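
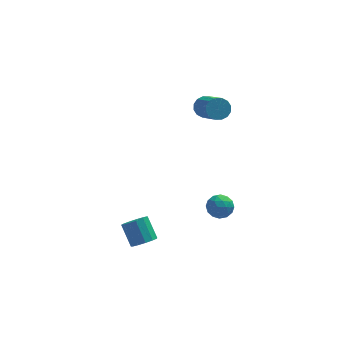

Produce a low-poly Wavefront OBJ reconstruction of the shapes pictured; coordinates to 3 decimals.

v 0.794 1.011 2.945
v 1.217 1.313 3.204
v 1.628 -0.109 4.193
v 1.206 -0.411 3.935
v 0.973 1.36 3.373
v 1.384 -0.062 4.362
v 0.681 1.313 3.427
v 1.093 -0.108 4.416
v 0.42 1.186 3.352
v 0.831 -0.236 4.342
v 0.259 1.011 3.169
v 0.67 -0.41 4.158
v 0.241 0.837 2.925
v 0.653 -0.585 3.914
v 0.372 0.709 2.687
v 0.783 -0.713 3.676
v 0.616 0.662 2.518
v 1.027 -0.76 3.507
v 0.907 0.708 2.464
v 1.319 -0.713 3.453
v 1.169 0.836 2.538
v 1.58 -0.586 3.528
v 1.33 1.01 2.722
v 1.741 -0.411 3.711
v 1.347 1.185 2.966
v 1.759 -0.237 3.955
v 1.161 -1.505 -1.405
v 1.71 -1.808 -1.225
v 0.63 -2.412 -1.315
v 1.179 -2.715 -1.135
v 0.902 -2.279 -0.737
v 1.23 -1.718 -0.793
v 1.11 -2.502 -1.747
v 1.438 -1.941 -1.803
v 1.678 -2.424 -1.436
v 1.549 -2.286 -0.812
v 0.791 -1.934 -1.728
v 0.662 -1.796 -1.104
v 1.482 -1.577 -1.323
v 0.858 -2.643 -1.217
v 0.695 -2.387 -0.983
v 1.017 -2.565 -0.877
v 1.2 -1.524 -1.069
v 1.522 -1.702 -0.963
v 1.047 -1.979 -0.677
v 0.818 -2.518 -1.577
v 1.14 -2.696 -1.471
v 1.323 -1.655 -1.663
v 1.645 -1.833 -1.557
v 1.293 -2.241 -1.863
v 1.786 -2.117 -1.341
v 1.474 -2.65 -1.288
v 1.434 -2.525 -1.648
v 1.626 -2.195 -1.681
v 1.71 -2.036 -0.974
v 1.398 -2.569 -0.922
v 1.235 -2.313 -0.688
v 1.428 -1.984 -0.721
v 1.691 -2.398 -1.099
v 0.942 -1.651 -1.618
v 0.63 -2.184 -1.566
v 0.912 -2.236 -1.819
v 1.105 -1.907 -1.852
v 0.866 -1.57 -1.252
v 0.554 -2.103 -1.199
v 0.714 -2.025 -0.859
v 0.906 -1.695 -0.892
v 0.649 -1.822 -1.441
v -2.185 -3.347 -2.402
v -1.771 -2.93 -2.568
v -2.142 -2.217 -1.704
v -2.555 -2.633 -1.538
v -2.056 -2.861 -2.748
v -2.427 -2.148 -1.884
v -2.382 -2.946 -2.817
v -2.752 -2.233 -1.953
v -2.645 -3.158 -2.755
v -3.016 -2.445 -1.891
v -2.762 -3.43 -2.581
v -3.133 -2.717 -1.717
v -2.696 -3.676 -2.35
v -3.066 -2.963 -1.486
v -2.467 -3.817 -2.135
v -2.838 -3.104 -1.271
v -2.149 -3.809 -2.005
v -2.52 -3.096 -1.141
v -1.842 -3.654 -2.001
v -2.213 -2.941 -1.137
v -1.644 -3.401 -2.125
v -2.015 -2.688 -1.261
v -1.618 -3.132 -2.336
v -1.988 -2.419 -1.472
f 2 1 5
f 2 5 3
f 3 5 6
f 3 6 4
f 5 1 7
f 5 7 6
f 6 7 8
f 6 8 4
f 7 1 9
f 7 9 8
f 8 9 10
f 8 10 4
f 9 1 11
f 9 11 10
f 10 11 12
f 10 12 4
f 11 1 13
f 11 13 12
f 12 13 14
f 12 14 4
f 13 1 15
f 13 15 14
f 14 15 16
f 14 16 4
f 15 1 17
f 15 17 16
f 16 17 18
f 16 18 4
f 17 1 19
f 17 19 18
f 18 19 20
f 18 20 4
f 19 1 21
f 19 21 20
f 20 21 22
f 20 22 4
f 21 1 23
f 21 23 22
f 22 23 24
f 22 24 4
f 23 1 25
f 23 25 24
f 24 25 26
f 24 26 4
f 25 1 2
f 25 2 26
f 26 2 3
f 26 3 4
f 27 64 43
f 64 38 67
f 43 67 32
f 64 67 43
f 27 43 39
f 43 32 44
f 39 44 28
f 43 44 39
f 27 39 48
f 39 28 49
f 48 49 34
f 39 49 48
f 27 48 60
f 48 34 63
f 60 63 37
f 48 63 60
f 27 60 64
f 60 37 68
f 64 68 38
f 60 68 64
f 28 44 55
f 44 32 58
f 55 58 36
f 44 58 55
f 32 67 45
f 67 38 66
f 45 66 31
f 67 66 45
f 38 68 65
f 68 37 61
f 65 61 29
f 68 61 65
f 37 63 62
f 63 34 50
f 62 50 33
f 63 50 62
f 34 49 54
f 49 28 51
f 54 51 35
f 49 51 54
f 30 56 42
f 56 36 57
f 42 57 31
f 56 57 42
f 30 42 40
f 42 31 41
f 40 41 29
f 42 41 40
f 30 40 47
f 40 29 46
f 47 46 33
f 40 46 47
f 30 47 52
f 47 33 53
f 52 53 35
f 47 53 52
f 30 52 56
f 52 35 59
f 56 59 36
f 52 59 56
f 31 57 45
f 57 36 58
f 45 58 32
f 57 58 45
f 29 41 65
f 41 31 66
f 65 66 38
f 41 66 65
f 33 46 62
f 46 29 61
f 62 61 37
f 46 61 62
f 35 53 54
f 53 33 50
f 54 50 34
f 53 50 54
f 36 59 55
f 59 35 51
f 55 51 28
f 59 51 55
f 70 69 73
f 70 73 71
f 71 73 74
f 71 74 72
f 73 69 75
f 73 75 74
f 74 75 76
f 74 76 72
f 75 69 77
f 75 77 76
f 76 77 78
f 76 78 72
f 77 69 79
f 77 79 78
f 78 79 80
f 78 80 72
f 79 69 81
f 79 81 80
f 80 81 82
f 80 82 72
f 81 69 83
f 81 83 82
f 82 83 84
f 82 84 72
f 83 69 85
f 83 85 84
f 84 85 86
f 84 86 72
f 85 69 87
f 85 87 86
f 86 87 88
f 86 88 72
f 87 69 89
f 87 89 88
f 88 89 90
f 88 90 72
f 89 69 91
f 89 91 90
f 90 91 92
f 90 92 72
f 91 69 70
f 91 70 92
f 92 70 71
f 92 71 72



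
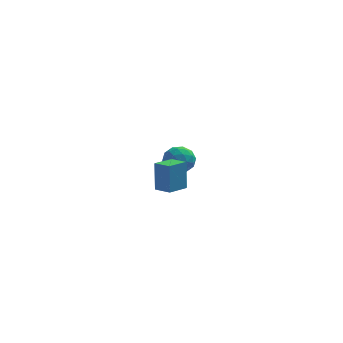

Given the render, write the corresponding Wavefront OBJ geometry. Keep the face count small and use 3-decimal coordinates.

v 2.479 3.357 -1.58
v 2.991 2.67 -1.9
v 1.949 2.47 -0.52
v 2.461 1.783 -0.84
v 2.86 2.5 -0.435
v 3.187 3.048 -1.09
v 1.753 2.092 -1.33
v 2.08 2.64 -1.985
v 2.542 1.888 -1.745
v 3.226 2.14 -1.192
v 1.714 3 -1.228
v 2.398 3.252 -0.675
v 2.781 3.091 -1.833
v 2.159 2.049 -0.587
v 2.393 2.47 -0.349
v 2.694 2.066 -0.537
v 2.897 3.314 -1.357
v 3.197 2.91 -1.545
v 3.12 2.81 -0.684
v 1.743 2.23 -0.875
v 2.043 1.826 -1.063
v 2.246 3.074 -1.883
v 2.547 2.67 -2.071
v 1.82 2.33 -1.736
v 2.818 2.228 -1.93
v 2.507 1.706 -1.307
v 2.091 1.888 -1.595
v 2.283 2.21 -1.98
v 3.22 2.376 -1.605
v 2.909 1.854 -0.982
v 3.143 2.276 -0.744
v 3.336 2.598 -1.129
v 2.957 1.916 -1.514
v 2.031 3.286 -1.438
v 1.72 2.764 -0.815
v 1.604 2.542 -1.291
v 1.797 2.864 -1.676
v 2.433 3.434 -1.113
v 2.122 2.912 -0.49
v 2.657 2.93 -0.44
v 2.849 3.252 -0.825
v 1.983 3.224 -0.906
v 2.145 -4.849 0.706
v 2.116 -4.495 2.286
v 1.434 -4.237 0.555
v 1.405 -3.882 2.136
v 2.935 -3.978 0.524
v 2.906 -3.623 2.105
v 2.224 -3.365 0.374
v 2.195 -3.011 1.954
f 1 38 17
f 38 12 41
f 17 41 6
f 38 41 17
f 1 17 13
f 17 6 18
f 13 18 2
f 17 18 13
f 1 13 22
f 13 2 23
f 22 23 8
f 13 23 22
f 1 22 34
f 22 8 37
f 34 37 11
f 22 37 34
f 1 34 38
f 34 11 42
f 38 42 12
f 34 42 38
f 2 18 29
f 18 6 32
f 29 32 10
f 18 32 29
f 6 41 19
f 41 12 40
f 19 40 5
f 41 40 19
f 12 42 39
f 42 11 35
f 39 35 3
f 42 35 39
f 11 37 36
f 37 8 24
f 36 24 7
f 37 24 36
f 8 23 28
f 23 2 25
f 28 25 9
f 23 25 28
f 4 30 16
f 30 10 31
f 16 31 5
f 30 31 16
f 4 16 14
f 16 5 15
f 14 15 3
f 16 15 14
f 4 14 21
f 14 3 20
f 21 20 7
f 14 20 21
f 4 21 26
f 21 7 27
f 26 27 9
f 21 27 26
f 4 26 30
f 26 9 33
f 30 33 10
f 26 33 30
f 5 31 19
f 31 10 32
f 19 32 6
f 31 32 19
f 3 15 39
f 15 5 40
f 39 40 12
f 15 40 39
f 7 20 36
f 20 3 35
f 36 35 11
f 20 35 36
f 9 27 28
f 27 7 24
f 28 24 8
f 27 24 28
f 10 33 29
f 33 9 25
f 29 25 2
f 33 25 29
f 44 46 43
f 47 44 43
f 43 46 45
f 45 47 43
f 44 50 46
f 48 44 47
f 48 50 44
f 46 50 45
f 49 47 45
f 45 50 49
f 49 48 47
f 50 48 49



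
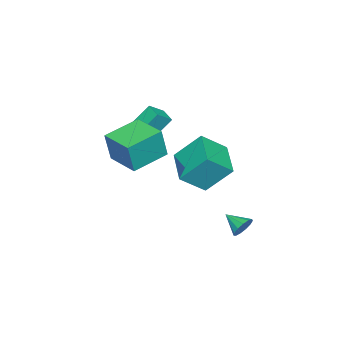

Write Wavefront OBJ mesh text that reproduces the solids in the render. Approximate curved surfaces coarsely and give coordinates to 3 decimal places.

v 1.493 -2.035 2.456
v 1.834 -2.175 4.218
v 2.233 -0.285 2.452
v 2.573 -0.425 4.214
v 3.387 -2.835 2.026
v 3.727 -2.975 3.788
v 4.126 -1.085 2.022
v 4.467 -1.225 3.784
v -2.714 -4.591 0.26
v -3.495 -3.726 1.723
v -2.165 -3.787 0.078
v -2.947 -2.922 1.541
v -1.893 -4.998 0.939
v -2.675 -4.133 2.402
v -1.345 -4.194 0.757
v -2.126 -3.329 2.22
v 0.662 3.152 -2.731
v 0.845 2.849 -3.323
v 0.458 2.048 -2.229
v 1.17 2.884 -3.113
v 1.334 3.004 -2.782
v 1.285 3.172 -2.434
v 1.038 3.333 -2.181
v 0.671 3.436 -2.102
v 0.302 3.45 -2.223
v 0.047 3.369 -2.505
v -0.013 3.219 -2.859
v 0.142 3.048 -3.172
v 0.462 2.91 -3.345
v -2.736 -1.155 -1.398
v -3.252 0.169 0.176
v -1.045 0.106 -1.905
v -1.56 1.43 -0.331
v -1.68 -2.11 -0.249
v -2.195 -0.786 1.325
v 0.012 -0.849 -0.756
v -0.504 0.475 0.818
f 2 4 1
f 5 2 1
f 1 4 3
f 3 5 1
f 2 8 4
f 6 2 5
f 6 8 2
f 4 8 3
f 7 5 3
f 3 8 7
f 7 6 5
f 8 6 7
f 10 12 9
f 13 10 9
f 9 12 11
f 11 13 9
f 10 16 12
f 14 10 13
f 14 16 10
f 12 16 11
f 15 13 11
f 11 16 15
f 15 14 13
f 16 14 15
f 18 17 20
f 18 20 19
f 20 17 21
f 20 21 19
f 21 17 22
f 21 22 19
f 22 17 23
f 22 23 19
f 23 17 24
f 23 24 19
f 24 17 25
f 24 25 19
f 25 17 26
f 25 26 19
f 26 17 27
f 26 27 19
f 27 17 28
f 27 28 19
f 28 17 29
f 28 29 19
f 29 17 18
f 29 18 19
f 31 33 30
f 34 31 30
f 30 33 32
f 32 34 30
f 31 37 33
f 35 31 34
f 35 37 31
f 33 37 32
f 36 34 32
f 32 37 36
f 36 35 34
f 37 35 36



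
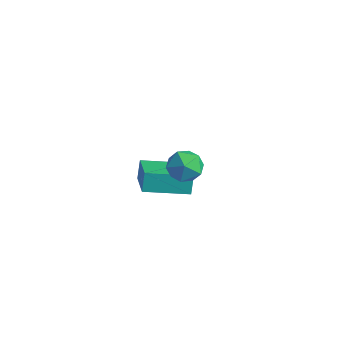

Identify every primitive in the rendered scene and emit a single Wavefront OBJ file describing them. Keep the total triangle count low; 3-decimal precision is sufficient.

v -1.924 1.104 -3.406
v -2.111 1.397 -2.598
v -3.235 1.973 -4.024
v -3.422 2.266 -3.216
v -0.818 2.574 -3.684
v -1.005 2.867 -2.876
v -2.129 3.443 -4.302
v -2.316 3.736 -3.494
v 1.255 0.629 1.419
v 1.885 0.756 0.999
v 1.435 -0.596 1.321
v 2.065 -0.469 0.901
v 2.059 -0.29 1.647
v 1.948 0.467 1.708
v 1.372 -0.307 0.612
v 1.261 0.45 0.673
v 1.957 0.177 0.5
v 2.382 0.188 1.14
v 0.938 -0.028 1.18
v 1.363 -0.017 1.82
f 2 4 1
f 5 2 1
f 1 4 3
f 3 5 1
f 2 8 4
f 6 2 5
f 6 8 2
f 4 8 3
f 7 5 3
f 3 8 7
f 7 6 5
f 8 6 7
f 9 20 14
f 9 14 10
f 9 10 16
f 9 16 19
f 9 19 20
f 10 14 18
f 14 20 13
f 20 19 11
f 19 16 15
f 16 10 17
f 12 18 13
f 12 13 11
f 12 11 15
f 12 15 17
f 12 17 18
f 13 18 14
f 11 13 20
f 15 11 19
f 17 15 16
f 18 17 10



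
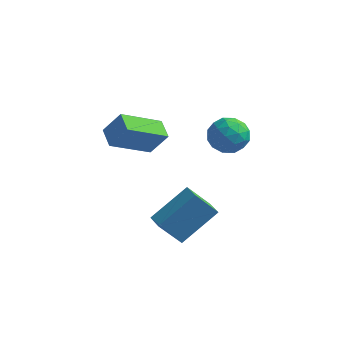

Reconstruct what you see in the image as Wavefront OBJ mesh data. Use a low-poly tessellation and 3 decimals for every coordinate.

v -0.276 1.02 -1.162
v -0.999 0.557 -0.095
v -0.842 1.598 -1.295
v -1.565 1.135 -0.227
v 0.665 2.205 -0.013
v -0.058 1.742 1.055
v 0.099 2.783 -0.145
v -0.624 2.32 0.922
v -2.975 0.741 3.638
v -2.335 0.91 4.579
v -3.524 1.379 3.897
v -2.883 1.548 4.837
v -1.937 2.012 2.703
v -1.296 2.181 3.643
v -2.485 2.65 2.961
v -1.845 2.819 3.902
v -0.3 3.942 3.09
v 0.302 4.001 2.49
v 0.598 3.319 3.93
v 1.2 3.378 3.33
v 0.918 4.08 3.72
v 0.363 4.465 3.202
v 0.537 2.855 3.218
v -0.018 3.24 2.7
v 0.819 3.329 2.569
v 1.054 4.086 2.879
v -0.154 3.234 3.541
v 0.081 3.991 3.851
v -0.078 4.026 2.717
v 0.978 3.294 3.703
v 0.812 3.707 3.933
v 1.166 3.741 3.58
v -0.042 4.299 3.135
v 0.312 4.334 2.782
v 0.674 4.38 3.505
v 0.588 2.986 3.638
v 0.942 3.021 3.285
v -0.266 3.579 2.84
v 0.088 3.613 2.487
v 0.226 2.94 2.915
v 0.58 3.666 2.41
v 1.107 3.299 2.904
v 0.718 2.992 2.838
v 0.392 3.218 2.534
v 0.718 4.111 2.593
v 1.246 3.745 3.086
v 1.08 4.157 3.316
v 0.754 4.384 3.011
v 1.022 3.716 2.639
v -0.346 3.575 3.334
v 0.182 3.209 3.827
v 0.146 2.936 3.409
v -0.18 3.163 3.104
v -0.207 4.021 3.516
v 0.32 3.654 4.01
v 0.508 4.102 3.886
v 0.182 4.328 3.582
v -0.122 3.604 3.781
f 2 4 1
f 5 2 1
f 1 4 3
f 3 5 1
f 2 8 4
f 6 2 5
f 6 8 2
f 4 8 3
f 7 5 3
f 3 8 7
f 7 6 5
f 8 6 7
f 10 12 9
f 13 10 9
f 9 12 11
f 11 13 9
f 10 16 12
f 14 10 13
f 14 16 10
f 12 16 11
f 15 13 11
f 11 16 15
f 15 14 13
f 16 14 15
f 17 54 33
f 54 28 57
f 33 57 22
f 54 57 33
f 17 33 29
f 33 22 34
f 29 34 18
f 33 34 29
f 17 29 38
f 29 18 39
f 38 39 24
f 29 39 38
f 17 38 50
f 38 24 53
f 50 53 27
f 38 53 50
f 17 50 54
f 50 27 58
f 54 58 28
f 50 58 54
f 18 34 45
f 34 22 48
f 45 48 26
f 34 48 45
f 22 57 35
f 57 28 56
f 35 56 21
f 57 56 35
f 28 58 55
f 58 27 51
f 55 51 19
f 58 51 55
f 27 53 52
f 53 24 40
f 52 40 23
f 53 40 52
f 24 39 44
f 39 18 41
f 44 41 25
f 39 41 44
f 20 46 32
f 46 26 47
f 32 47 21
f 46 47 32
f 20 32 30
f 32 21 31
f 30 31 19
f 32 31 30
f 20 30 37
f 30 19 36
f 37 36 23
f 30 36 37
f 20 37 42
f 37 23 43
f 42 43 25
f 37 43 42
f 20 42 46
f 42 25 49
f 46 49 26
f 42 49 46
f 21 47 35
f 47 26 48
f 35 48 22
f 47 48 35
f 19 31 55
f 31 21 56
f 55 56 28
f 31 56 55
f 23 36 52
f 36 19 51
f 52 51 27
f 36 51 52
f 25 43 44
f 43 23 40
f 44 40 24
f 43 40 44
f 26 49 45
f 49 25 41
f 45 41 18
f 49 41 45



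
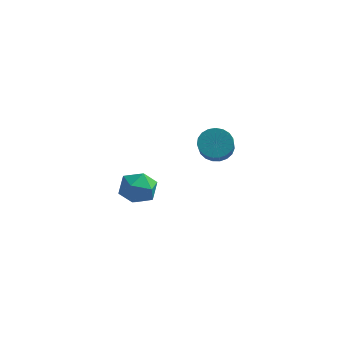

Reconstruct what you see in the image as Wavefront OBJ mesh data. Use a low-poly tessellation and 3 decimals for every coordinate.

v 3.16 -1.152 2.948
v 3.959 -0.693 3.178
v 4.339 -1.988 4.443
v 3.54 -2.448 4.212
v 3.696 -0.53 3.424
v 4.077 -1.825 4.689
v 3.341 -0.474 3.588
v 3.721 -1.77 4.852
v 2.954 -0.536 3.641
v 3.335 -1.832 4.905
v 2.603 -0.704 3.574
v 2.984 -2 4.839
v 2.348 -0.95 3.399
v 2.729 -2.246 4.663
v 2.234 -1.231 3.146
v 2.614 -2.526 4.41
v 2.279 -1.498 2.858
v 2.66 -2.794 4.123
v 2.477 -1.705 2.586
v 2.858 -3.001 3.851
v 2.793 -1.817 2.377
v 3.173 -3.113 3.641
v 3.172 -1.814 2.266
v 3.553 -3.109 3.531
v 3.549 -1.696 2.273
v 3.93 -2.992 3.538
v 3.859 -1.484 2.397
v 4.239 -2.78 3.661
v 4.048 -1.215 2.616
v 4.428 -2.511 3.88
v 4.083 -0.935 2.892
v 4.463 -2.231 4.157
v -1.856 1.471 -3.707
v -1.1 1.364 -2.768
v -2.82 -0.124 -3.112
v -2.064 -0.231 -2.173
v -2.85 0.687 -2.215
v -2.255 1.673 -2.583
v -1.665 -0.433 -3.297
v -1.07 0.553 -3.665
v -0.983 0.188 -2.515
v -1.715 0.88 -1.847
v -2.205 0.36 -4.033
v -2.937 1.052 -3.365
f 2 1 5
f 2 5 3
f 3 5 6
f 3 6 4
f 5 1 7
f 5 7 6
f 6 7 8
f 6 8 4
f 7 1 9
f 7 9 8
f 8 9 10
f 8 10 4
f 9 1 11
f 9 11 10
f 10 11 12
f 10 12 4
f 11 1 13
f 11 13 12
f 12 13 14
f 12 14 4
f 13 1 15
f 13 15 14
f 14 15 16
f 14 16 4
f 15 1 17
f 15 17 16
f 16 17 18
f 16 18 4
f 17 1 19
f 17 19 18
f 18 19 20
f 18 20 4
f 19 1 21
f 19 21 20
f 20 21 22
f 20 22 4
f 21 1 23
f 21 23 22
f 22 23 24
f 22 24 4
f 23 1 25
f 23 25 24
f 24 25 26
f 24 26 4
f 25 1 27
f 25 27 26
f 26 27 28
f 26 28 4
f 27 1 29
f 27 29 28
f 28 29 30
f 28 30 4
f 29 1 31
f 29 31 30
f 30 31 32
f 30 32 4
f 31 1 2
f 31 2 32
f 32 2 3
f 32 3 4
f 33 44 38
f 33 38 34
f 33 34 40
f 33 40 43
f 33 43 44
f 34 38 42
f 38 44 37
f 44 43 35
f 43 40 39
f 40 34 41
f 36 42 37
f 36 37 35
f 36 35 39
f 36 39 41
f 36 41 42
f 37 42 38
f 35 37 44
f 39 35 43
f 41 39 40
f 42 41 34



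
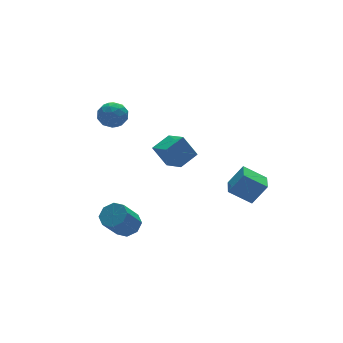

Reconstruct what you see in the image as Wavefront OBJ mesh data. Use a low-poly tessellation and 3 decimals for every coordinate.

v -2.468 2.537 4.035
v -1.895 2.214 3.34
v -2.565 1.106 4.62
v -1.992 0.783 3.925
v -1.642 1.357 4.605
v -1.582 2.242 4.244
v -2.878 1.078 3.716
v -2.818 1.963 3.355
v -2.148 1.313 3.143
v -1.384 1.485 3.693
v -3.076 1.835 4.267
v -2.312 2.007 4.817
v -2.173 2.501 3.637
v -2.287 0.819 4.323
v -2.081 1.157 4.723
v -1.745 0.967 4.315
v -1.989 2.517 4.168
v -1.652 2.327 3.759
v -1.503 1.824 4.503
v -2.808 0.993 4.201
v -2.471 0.803 3.792
v -2.715 2.353 3.645
v -2.379 2.163 3.237
v -2.957 1.496 3.457
v -1.985 1.781 3.112
v -2.042 0.941 3.455
v -2.563 1.114 3.333
v -2.528 1.634 3.12
v -1.536 1.883 3.435
v -1.593 1.042 3.778
v -1.387 1.379 4.179
v -1.352 1.899 3.966
v -1.685 1.353 3.319
v -2.867 2.278 4.182
v -2.924 1.437 4.525
v -3.108 1.421 3.994
v -3.073 1.941 3.781
v -2.418 2.379 4.505
v -2.475 1.539 4.848
v -1.932 1.686 4.84
v -1.897 2.206 4.627
v -2.775 1.967 4.641
v 2.614 -3.011 -1.436
v 3.437 -3.335 -0.126
v 3.318 -1.846 -1.59
v 4.141 -2.17 -0.28
v 3.739 -3.81 -2.34
v 4.562 -4.134 -1.03
v 4.443 -2.645 -2.494
v 5.266 -2.969 -1.184
v 0.394 1.81 0.241
v 0.515 0.351 0.887
v 1.684 2.126 0.713
v 1.806 0.667 1.359
v 1.034 1.253 -1.139
v 1.156 -0.206 -0.493
v 2.325 1.569 -0.667
v 2.446 0.11 -0.021
v -2.451 -0.343 -4.098
v -1.732 -0.298 -3.543
v -2.85 -0.673 -2.066
v -3.569 -0.717 -2.622
v -2.045 0.319 -3.623
v -3.163 -0.056 -2.146
v -2.596 0.548 -3.982
v -3.714 0.173 -2.505
v -3.062 0.256 -4.409
v -4.18 -0.119 -2.932
v -3.17 -0.387 -4.654
v -4.288 -0.762 -3.177
v -2.857 -1.004 -4.574
v -3.975 -1.379 -3.097
v -2.306 -1.233 -4.215
v -3.424 -1.608 -2.738
v -1.84 -0.941 -3.788
v -2.958 -1.316 -2.311
f 1 38 17
f 38 12 41
f 17 41 6
f 38 41 17
f 1 17 13
f 17 6 18
f 13 18 2
f 17 18 13
f 1 13 22
f 13 2 23
f 22 23 8
f 13 23 22
f 1 22 34
f 22 8 37
f 34 37 11
f 22 37 34
f 1 34 38
f 34 11 42
f 38 42 12
f 34 42 38
f 2 18 29
f 18 6 32
f 29 32 10
f 18 32 29
f 6 41 19
f 41 12 40
f 19 40 5
f 41 40 19
f 12 42 39
f 42 11 35
f 39 35 3
f 42 35 39
f 11 37 36
f 37 8 24
f 36 24 7
f 37 24 36
f 8 23 28
f 23 2 25
f 28 25 9
f 23 25 28
f 4 30 16
f 30 10 31
f 16 31 5
f 30 31 16
f 4 16 14
f 16 5 15
f 14 15 3
f 16 15 14
f 4 14 21
f 14 3 20
f 21 20 7
f 14 20 21
f 4 21 26
f 21 7 27
f 26 27 9
f 21 27 26
f 4 26 30
f 26 9 33
f 30 33 10
f 26 33 30
f 5 31 19
f 31 10 32
f 19 32 6
f 31 32 19
f 3 15 39
f 15 5 40
f 39 40 12
f 15 40 39
f 7 20 36
f 20 3 35
f 36 35 11
f 20 35 36
f 9 27 28
f 27 7 24
f 28 24 8
f 27 24 28
f 10 33 29
f 33 9 25
f 29 25 2
f 33 25 29
f 44 46 43
f 47 44 43
f 43 46 45
f 45 47 43
f 44 50 46
f 48 44 47
f 48 50 44
f 46 50 45
f 49 47 45
f 45 50 49
f 49 48 47
f 50 48 49
f 52 54 51
f 55 52 51
f 51 54 53
f 53 55 51
f 52 58 54
f 56 52 55
f 56 58 52
f 54 58 53
f 57 55 53
f 53 58 57
f 57 56 55
f 58 56 57
f 60 59 63
f 60 63 61
f 61 63 64
f 61 64 62
f 63 59 65
f 63 65 64
f 64 65 66
f 64 66 62
f 65 59 67
f 65 67 66
f 66 67 68
f 66 68 62
f 67 59 69
f 67 69 68
f 68 69 70
f 68 70 62
f 69 59 71
f 69 71 70
f 70 71 72
f 70 72 62
f 71 59 73
f 71 73 72
f 72 73 74
f 72 74 62
f 73 59 75
f 73 75 74
f 74 75 76
f 74 76 62
f 75 59 60
f 75 60 76
f 76 60 61
f 76 61 62



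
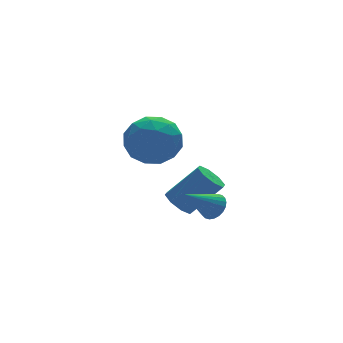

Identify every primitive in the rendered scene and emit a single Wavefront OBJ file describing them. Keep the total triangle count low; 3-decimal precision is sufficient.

v 1.261 0.427 -3.725
v 1.65 0.488 -3.246
v -0.001 0.373 -2.695
v 1.599 0.719 -3.296
v 1.497 0.906 -3.411
v 1.359 1.02 -3.574
v 1.206 1.043 -3.76
v 1.062 0.973 -3.941
v 0.947 0.819 -4.089
v 0.881 0.606 -4.181
v 0.872 0.365 -4.204
v 0.923 0.134 -4.155
v 1.024 -0.053 -4.039
v 1.162 -0.167 -3.876
v 1.315 -0.19 -3.69
v 1.46 -0.12 -3.51
v 1.574 0.034 -3.362
v 1.641 0.247 -3.269
v -0.423 1.036 -0.65
v 0.029 0.601 0.322
v -2.129 0.979 0.118
v -1.677 0.544 1.09
v -1.457 1.639 0.789
v -0.403 1.674 0.314
v -1.697 -0.094 0.126
v -0.643 -0.059 -0.349
v -0.758 -0.097 0.802
v -0.61 0.975 1.211
v -1.49 0.605 -0.771
v -1.342 1.677 -0.362
v -0.047 0.824 -0.231
v -2.053 0.756 0.671
v -1.923 1.4 0.494
v -1.658 1.145 1.066
v -0.301 1.454 -0.236
v -0.035 1.199 0.335
v -0.909 1.809 0.609
v -2.065 0.381 0.105
v -1.799 0.126 0.676
v -0.442 0.435 -0.626
v -0.177 0.18 -0.054
v -1.191 -0.229 -0.169
v -0.244 0.158 0.622
v -1.247 0.124 1.073
v -1.259 -0.251 0.507
v -0.639 -0.23 0.228
v -0.157 0.788 0.863
v -1.16 0.754 1.314
v -1.031 1.398 1.137
v -0.411 1.418 0.858
v -0.62 0.377 1.144
v -0.94 0.826 -0.874
v -1.943 0.792 -0.423
v -1.689 0.162 -0.418
v -1.069 0.182 -0.697
v -0.853 1.456 -0.633
v -1.856 1.422 -0.182
v -1.461 1.81 0.212
v -0.841 1.831 -0.067
v -1.48 1.203 -0.704
v 0.772 2.264 -4.365
v 1.25 2.068 -4.852
v 2.446 1.68 -3.522
v 1.968 1.876 -3.035
v 1.284 2.596 -4.728
v 2.48 2.208 -3.399
v 1.017 2.929 -4.392
v 2.214 2.542 -3.062
v 0.608 2.873 -4.039
v 1.804 2.485 -2.71
v 0.294 2.46 -3.878
v 1.49 2.072 -2.548
v 0.26 1.932 -4.001
v 1.456 1.544 -2.672
v 0.526 1.598 -4.338
v 1.723 1.211 -3.008
v 0.936 1.655 -4.69
v 2.132 1.267 -3.361
f 2 1 4
f 2 4 3
f 4 1 5
f 4 5 3
f 5 1 6
f 5 6 3
f 6 1 7
f 6 7 3
f 7 1 8
f 7 8 3
f 8 1 9
f 8 9 3
f 9 1 10
f 9 10 3
f 10 1 11
f 10 11 3
f 11 1 12
f 11 12 3
f 12 1 13
f 12 13 3
f 13 1 14
f 13 14 3
f 14 1 15
f 14 15 3
f 15 1 16
f 15 16 3
f 16 1 17
f 16 17 3
f 17 1 18
f 17 18 3
f 18 1 2
f 18 2 3
f 19 56 35
f 56 30 59
f 35 59 24
f 56 59 35
f 19 35 31
f 35 24 36
f 31 36 20
f 35 36 31
f 19 31 40
f 31 20 41
f 40 41 26
f 31 41 40
f 19 40 52
f 40 26 55
f 52 55 29
f 40 55 52
f 19 52 56
f 52 29 60
f 56 60 30
f 52 60 56
f 20 36 47
f 36 24 50
f 47 50 28
f 36 50 47
f 24 59 37
f 59 30 58
f 37 58 23
f 59 58 37
f 30 60 57
f 60 29 53
f 57 53 21
f 60 53 57
f 29 55 54
f 55 26 42
f 54 42 25
f 55 42 54
f 26 41 46
f 41 20 43
f 46 43 27
f 41 43 46
f 22 48 34
f 48 28 49
f 34 49 23
f 48 49 34
f 22 34 32
f 34 23 33
f 32 33 21
f 34 33 32
f 22 32 39
f 32 21 38
f 39 38 25
f 32 38 39
f 22 39 44
f 39 25 45
f 44 45 27
f 39 45 44
f 22 44 48
f 44 27 51
f 48 51 28
f 44 51 48
f 23 49 37
f 49 28 50
f 37 50 24
f 49 50 37
f 21 33 57
f 33 23 58
f 57 58 30
f 33 58 57
f 25 38 54
f 38 21 53
f 54 53 29
f 38 53 54
f 27 45 46
f 45 25 42
f 46 42 26
f 45 42 46
f 28 51 47
f 51 27 43
f 47 43 20
f 51 43 47
f 62 61 65
f 62 65 63
f 63 65 66
f 63 66 64
f 65 61 67
f 65 67 66
f 66 67 68
f 66 68 64
f 67 61 69
f 67 69 68
f 68 69 70
f 68 70 64
f 69 61 71
f 69 71 70
f 70 71 72
f 70 72 64
f 71 61 73
f 71 73 72
f 72 73 74
f 72 74 64
f 73 61 75
f 73 75 74
f 74 75 76
f 74 76 64
f 75 61 77
f 75 77 76
f 76 77 78
f 76 78 64
f 77 61 62
f 77 62 78
f 78 62 63
f 78 63 64



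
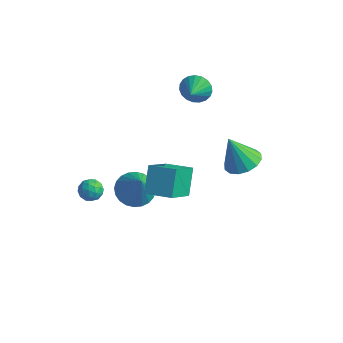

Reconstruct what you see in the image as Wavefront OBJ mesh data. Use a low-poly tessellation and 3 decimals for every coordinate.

v -3.157 -1.229 -2.719
v -2.589 -1.314 -3.071
v -3.611 -2.066 -3.249
v -3.043 -2.151 -3.601
v -3.055 -2.29 -2.942
v -2.775 -1.773 -2.615
v -3.425 -1.607 -3.705
v -3.145 -1.09 -3.378
v -2.755 -1.548 -3.68
v -2.527 -1.97 -3.209
v -3.673 -1.41 -3.111
v -3.445 -1.832 -2.64
v -2.833 -1.198 -2.849
v -3.367 -2.182 -3.471
v -3.374 -2.264 -3.084
v -3.04 -2.314 -3.291
v -2.942 -1.468 -2.581
v -2.609 -1.518 -2.788
v -2.882 -2.092 -2.712
v -3.591 -1.862 -3.532
v -3.258 -1.912 -3.739
v -3.16 -1.066 -3.029
v -2.826 -1.116 -3.236
v -3.318 -1.288 -3.608
v -2.597 -1.386 -3.414
v -2.864 -1.877 -3.725
v -3.089 -1.557 -3.786
v -2.924 -1.254 -3.594
v -2.463 -1.634 -3.137
v -2.73 -2.125 -3.448
v -2.737 -2.207 -3.061
v -2.572 -1.904 -2.869
v -2.56 -1.771 -3.495
v -3.47 -1.255 -2.872
v -3.737 -1.746 -3.183
v -3.628 -1.476 -3.451
v -3.463 -1.173 -3.259
v -3.336 -1.503 -2.595
v -3.603 -1.994 -2.906
v -3.276 -2.126 -2.726
v -3.111 -1.823 -2.534
v -3.64 -1.609 -2.825
v -2.084 0.488 -4.353
v -1.156 0.798 -4.705
v -1.256 -0.048 -2.647
v -1.292 1.138 -4.532
v -1.549 1.38 -4.331
v -1.887 1.486 -4.134
v -2.256 1.44 -3.97
v -2.598 1.249 -3.864
v -2.861 0.942 -3.833
v -3.007 0.566 -3.88
v -3.012 0.179 -4
v -2.875 -0.162 -4.173
v -2.618 -0.404 -4.374
v -2.28 -0.509 -4.571
v -1.912 -0.463 -4.736
v -1.57 -0.272 -4.841
v -1.306 0.034 -4.873
v -1.16 0.41 -4.825
v 1.165 -2.883 0.467
v 0.717 -1.963 1.618
v 1.037 -1.388 -0.778
v 0.589 -0.468 0.373
v 2.511 -2.552 0.727
v 2.063 -1.632 1.878
v 2.383 -1.057 -0.518
v 1.935 -0.137 0.633
v 3.434 1.792 0.452
v 4.176 1.2 0.652
v 2.766 1.508 2.088
v 4.331 1.655 0.795
v 4.246 2.147 0.846
v 3.944 2.544 0.791
v 3.505 2.74 0.645
v 3.047 2.681 0.448
v 2.693 2.384 0.252
v 2.537 1.929 0.109
v 2.622 1.436 0.058
v 2.925 1.039 0.113
v 3.364 0.844 0.259
v 3.822 0.903 0.456
v -0.879 3.864 1.944
v -0.495 3.673 1.233
v -0.521 2.976 2.376
v -0.252 3.852 1.4
v -0.118 4.033 1.661
v -0.115 4.185 1.971
v -0.244 4.282 2.276
v -0.483 4.306 2.524
v -0.79 4.254 2.671
v -1.113 4.134 2.693
v -1.396 3.967 2.585
v -1.589 3.783 2.367
v -1.659 3.612 2.075
v -1.595 3.485 1.761
v -1.407 3.424 1.478
v -1.127 3.438 1.276
v -0.805 3.526 1.189
f 1 38 17
f 38 12 41
f 17 41 6
f 38 41 17
f 1 17 13
f 17 6 18
f 13 18 2
f 17 18 13
f 1 13 22
f 13 2 23
f 22 23 8
f 13 23 22
f 1 22 34
f 22 8 37
f 34 37 11
f 22 37 34
f 1 34 38
f 34 11 42
f 38 42 12
f 34 42 38
f 2 18 29
f 18 6 32
f 29 32 10
f 18 32 29
f 6 41 19
f 41 12 40
f 19 40 5
f 41 40 19
f 12 42 39
f 42 11 35
f 39 35 3
f 42 35 39
f 11 37 36
f 37 8 24
f 36 24 7
f 37 24 36
f 8 23 28
f 23 2 25
f 28 25 9
f 23 25 28
f 4 30 16
f 30 10 31
f 16 31 5
f 30 31 16
f 4 16 14
f 16 5 15
f 14 15 3
f 16 15 14
f 4 14 21
f 14 3 20
f 21 20 7
f 14 20 21
f 4 21 26
f 21 7 27
f 26 27 9
f 21 27 26
f 4 26 30
f 26 9 33
f 30 33 10
f 26 33 30
f 5 31 19
f 31 10 32
f 19 32 6
f 31 32 19
f 3 15 39
f 15 5 40
f 39 40 12
f 15 40 39
f 7 20 36
f 20 3 35
f 36 35 11
f 20 35 36
f 9 27 28
f 27 7 24
f 28 24 8
f 27 24 28
f 10 33 29
f 33 9 25
f 29 25 2
f 33 25 29
f 44 43 46
f 44 46 45
f 46 43 47
f 46 47 45
f 47 43 48
f 47 48 45
f 48 43 49
f 48 49 45
f 49 43 50
f 49 50 45
f 50 43 51
f 50 51 45
f 51 43 52
f 51 52 45
f 52 43 53
f 52 53 45
f 53 43 54
f 53 54 45
f 54 43 55
f 54 55 45
f 55 43 56
f 55 56 45
f 56 43 57
f 56 57 45
f 57 43 58
f 57 58 45
f 58 43 59
f 58 59 45
f 59 43 60
f 59 60 45
f 60 43 44
f 60 44 45
f 62 64 61
f 65 62 61
f 61 64 63
f 63 65 61
f 62 68 64
f 66 62 65
f 66 68 62
f 64 68 63
f 67 65 63
f 63 68 67
f 67 66 65
f 68 66 67
f 70 69 72
f 70 72 71
f 72 69 73
f 72 73 71
f 73 69 74
f 73 74 71
f 74 69 75
f 74 75 71
f 75 69 76
f 75 76 71
f 76 69 77
f 76 77 71
f 77 69 78
f 77 78 71
f 78 69 79
f 78 79 71
f 79 69 80
f 79 80 71
f 80 69 81
f 80 81 71
f 81 69 82
f 81 82 71
f 82 69 70
f 82 70 71
f 84 83 86
f 84 86 85
f 86 83 87
f 86 87 85
f 87 83 88
f 87 88 85
f 88 83 89
f 88 89 85
f 89 83 90
f 89 90 85
f 90 83 91
f 90 91 85
f 91 83 92
f 91 92 85
f 92 83 93
f 92 93 85
f 93 83 94
f 93 94 85
f 94 83 95
f 94 95 85
f 95 83 96
f 95 96 85
f 96 83 97
f 96 97 85
f 97 83 98
f 97 98 85
f 98 83 99
f 98 99 85
f 99 83 84
f 99 84 85



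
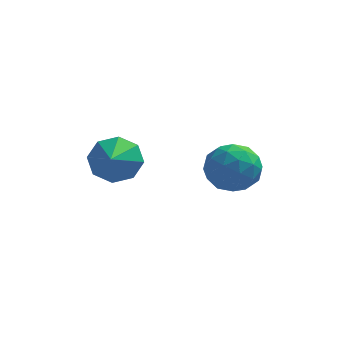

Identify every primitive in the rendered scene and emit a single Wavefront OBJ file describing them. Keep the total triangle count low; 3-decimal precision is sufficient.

v 1.401 2.791 -4.084
v 2.424 2.915 -3.451
v 0.896 1.265 -2.969
v 1.919 1.389 -2.336
v 1.047 2.222 -2.246
v 1.359 3.165 -2.935
v 1.961 1.015 -3.485
v 2.273 1.958 -4.174
v 2.77 1.817 -3.081
v 2.205 2.564 -2.315
v 1.115 1.616 -4.105
v 0.55 2.363 -3.339
v 1.957 2.987 -3.866
v 1.363 1.193 -2.554
v 0.851 1.683 -2.502
v 1.452 1.756 -2.129
v 1.331 3.134 -3.562
v 1.932 3.207 -3.19
v 1.123 2.8 -2.482
v 1.388 0.973 -3.23
v 1.989 1.046 -2.858
v 1.868 2.424 -4.291
v 2.469 2.497 -3.918
v 2.197 1.38 -3.938
v 2.761 2.415 -3.276
v 2.464 1.518 -2.62
v 2.489 1.298 -3.295
v 2.672 1.852 -3.701
v 2.429 2.854 -2.826
v 2.133 1.957 -2.17
v 1.62 2.446 -2.117
v 1.804 3.001 -2.522
v 2.633 2.208 -2.608
v 1.187 2.223 -4.25
v 0.891 1.326 -3.594
v 1.516 1.179 -3.898
v 1.7 1.734 -4.303
v 0.856 2.662 -3.8
v 0.559 1.765 -3.144
v 0.648 2.328 -2.719
v 0.831 2.882 -3.125
v 0.687 1.972 -3.812
v -2.4 -0.925 -1.176
v -1.351 -0.941 -1.228
v -2.38 -2.255 -0.344
v -1.621 -0.543 -0.584
v -2.347 -0.368 -0.288
v -3.104 -0.519 -0.512
v -3.448 -0.908 -1.125
v -3.178 -1.306 -1.768
v -2.452 -1.481 -2.065
v -1.695 -1.33 -1.841
f 1 38 17
f 38 12 41
f 17 41 6
f 38 41 17
f 1 17 13
f 17 6 18
f 13 18 2
f 17 18 13
f 1 13 22
f 13 2 23
f 22 23 8
f 13 23 22
f 1 22 34
f 22 8 37
f 34 37 11
f 22 37 34
f 1 34 38
f 34 11 42
f 38 42 12
f 34 42 38
f 2 18 29
f 18 6 32
f 29 32 10
f 18 32 29
f 6 41 19
f 41 12 40
f 19 40 5
f 41 40 19
f 12 42 39
f 42 11 35
f 39 35 3
f 42 35 39
f 11 37 36
f 37 8 24
f 36 24 7
f 37 24 36
f 8 23 28
f 23 2 25
f 28 25 9
f 23 25 28
f 4 30 16
f 30 10 31
f 16 31 5
f 30 31 16
f 4 16 14
f 16 5 15
f 14 15 3
f 16 15 14
f 4 14 21
f 14 3 20
f 21 20 7
f 14 20 21
f 4 21 26
f 21 7 27
f 26 27 9
f 21 27 26
f 4 26 30
f 26 9 33
f 30 33 10
f 26 33 30
f 5 31 19
f 31 10 32
f 19 32 6
f 31 32 19
f 3 15 39
f 15 5 40
f 39 40 12
f 15 40 39
f 7 20 36
f 20 3 35
f 36 35 11
f 20 35 36
f 9 27 28
f 27 7 24
f 28 24 8
f 27 24 28
f 10 33 29
f 33 9 25
f 29 25 2
f 33 25 29
f 44 43 46
f 44 46 45
f 46 43 47
f 46 47 45
f 47 43 48
f 47 48 45
f 48 43 49
f 48 49 45
f 49 43 50
f 49 50 45
f 50 43 51
f 50 51 45
f 51 43 52
f 51 52 45
f 52 43 44
f 52 44 45



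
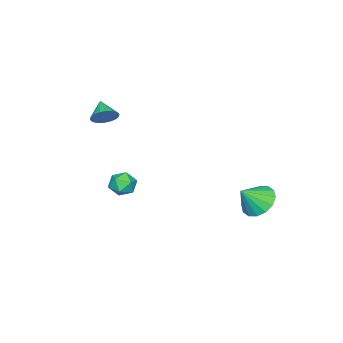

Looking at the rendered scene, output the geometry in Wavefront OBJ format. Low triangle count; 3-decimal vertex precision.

v 3.123 1.212 0.162
v 3.608 0.902 -0.313
v 2.312 0.358 -0.107
v 2.797 0.048 -0.582
v 2.926 0.02 0.153
v 3.427 0.549 0.319
v 2.493 0.711 -0.739
v 2.994 1.24 -0.573
v 3.218 0.593 -0.87
v 3.486 0.166 -0.32
v 2.434 1.094 -0.1
v 2.702 0.667 0.45
v -3.558 4.128 -3.614
v -2.797 4.041 -4.318
v -2.662 3.632 -2.586
v -2.748 4.54 -4.12
v -2.916 4.928 -3.787
v -3.256 5.101 -3.407
v -3.677 5.014 -3.083
v -4.065 4.689 -2.901
v -4.318 4.214 -2.909
v -4.367 3.715 -3.107
v -4.199 3.327 -3.44
v -3.859 3.154 -3.82
v -3.439 3.241 -4.145
v -3.05 3.566 -4.327
v 1.189 -1.58 2.771
v 1.641 -2.111 2.633
v 0.551 -2.28 3.369
v 1.756 -1.988 2.9
v 1.76 -1.784 3.141
v 1.65 -1.54 3.31
v 1.449 -1.304 3.371
v 1.197 -1.123 3.314
v 0.943 -1.032 3.149
v 0.738 -1.05 2.909
v 0.622 -1.173 2.642
v 0.619 -1.376 2.4
v 0.729 -1.62 2.232
v 0.929 -1.857 2.171
v 1.182 -2.038 2.228
v 1.435 -2.129 2.393
f 1 12 6
f 1 6 2
f 1 2 8
f 1 8 11
f 1 11 12
f 2 6 10
f 6 12 5
f 12 11 3
f 11 8 7
f 8 2 9
f 4 10 5
f 4 5 3
f 4 3 7
f 4 7 9
f 4 9 10
f 5 10 6
f 3 5 12
f 7 3 11
f 9 7 8
f 10 9 2
f 14 13 16
f 14 16 15
f 16 13 17
f 16 17 15
f 17 13 18
f 17 18 15
f 18 13 19
f 18 19 15
f 19 13 20
f 19 20 15
f 20 13 21
f 20 21 15
f 21 13 22
f 21 22 15
f 22 13 23
f 22 23 15
f 23 13 24
f 23 24 15
f 24 13 25
f 24 25 15
f 25 13 26
f 25 26 15
f 26 13 14
f 26 14 15
f 28 27 30
f 28 30 29
f 30 27 31
f 30 31 29
f 31 27 32
f 31 32 29
f 32 27 33
f 32 33 29
f 33 27 34
f 33 34 29
f 34 27 35
f 34 35 29
f 35 27 36
f 35 36 29
f 36 27 37
f 36 37 29
f 37 27 38
f 37 38 29
f 38 27 39
f 38 39 29
f 39 27 40
f 39 40 29
f 40 27 41
f 40 41 29
f 41 27 42
f 41 42 29
f 42 27 28
f 42 28 29



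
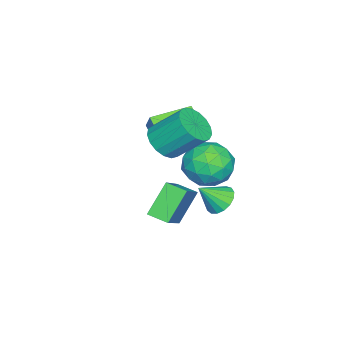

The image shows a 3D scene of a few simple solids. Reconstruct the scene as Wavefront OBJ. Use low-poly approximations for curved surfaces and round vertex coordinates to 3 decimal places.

v -1.742 4.463 -1.652
v -0.979 4.1 -0.992
v -2.781 3.16 -1.168
v -2.018 2.797 -0.508
v -2.521 3.72 -0.291
v -1.878 4.525 -0.591
v -1.882 2.735 -1.569
v -1.239 3.54 -1.869
v -1.065 3.032 -0.94
v -1.46 3.641 -0.15
v -2.3 3.619 -2.01
v -2.695 4.228 -1.22
v -1.269 4.396 -1.364
v -2.491 2.864 -0.796
v -2.786 3.406 -0.668
v -2.338 3.193 -0.28
v -1.798 4.646 -1.129
v -1.35 4.432 -0.74
v -2.256 4.209 -0.329
v -2.41 2.828 -1.42
v -1.962 2.614 -1.031
v -1.422 4.067 -1.88
v -0.974 3.854 -1.492
v -1.504 3.051 -1.831
v -0.872 3.555 -0.946
v -1.482 2.789 -0.661
v -1.402 2.753 -1.286
v -1.025 3.226 -1.461
v -1.104 3.913 -0.482
v -1.715 3.147 -0.197
v -2.01 3.689 -0.07
v -1.633 4.162 -0.246
v -1.155 3.285 -0.451
v -2.045 4.113 -1.963
v -2.656 3.347 -1.678
v -2.127 3.098 -1.914
v -1.75 3.571 -2.09
v -2.278 4.471 -1.499
v -2.888 3.705 -1.214
v -2.735 4.034 -0.699
v -2.358 4.507 -0.874
v -2.605 3.975 -1.709
v 0.176 2.52 -2.814
v -0.761 2.863 -1.654
v 0.213 3.332 -3.025
v -0.725 3.675 -1.865
v 1.905 2.785 -1.495
v 0.967 3.128 -0.335
v 1.941 3.597 -1.706
v 1.004 3.94 -0.546
v -2.997 0.681 -0.393
v -2.484 1.064 0.464
v -4.201 1.866 -0.201
v -3.688 2.249 0.656
v -2.272 1.551 -1.216
v -1.759 1.934 -0.359
v -3.476 2.736 -1.024
v -2.963 3.119 -0.167
v -2.602 3.858 -3.536
v -2.075 3.702 -3.986
v -2.058 3.182 -2.664
v -1.969 3.986 -3.832
v -2.008 4.24 -3.61
v -2.183 4.407 -3.371
v -2.454 4.448 -3.17
v -2.759 4.354 -3.053
v -3.028 4.146 -3.046
v -3.199 3.873 -3.152
v -3.234 3.595 -3.345
v -3.123 3.378 -3.583
v -2.894 3.271 -3.809
v -2.597 3.298 -3.973
v -2.302 3.454 -4.037
v -1.099 2.191 0.278
v -0.37 1.956 0.623
v -0.532 3.134 1.767
v -1.261 3.369 1.422
v -0.264 2.233 0.352
v -0.425 3.411 1.496
v -0.349 2.501 0.064
v -0.51 3.679 1.208
v -0.605 2.698 -0.174
v -0.766 3.876 0.97
v -0.975 2.778 -0.309
v -1.136 3.956 0.834
v -1.374 2.724 -0.31
v -1.535 3.903 0.834
v -1.709 2.548 -0.176
v -1.87 3.726 0.968
v -1.905 2.29 0.062
v -2.066 3.468 1.206
v -1.916 2.009 0.35
v -2.078 3.188 1.494
v -1.741 1.77 0.621
v -1.902 2.948 1.765
v -1.418 1.627 0.813
v -1.579 2.806 1.957
v -1.022 1.614 0.883
v -1.183 2.792 2.027
v -0.644 1.732 0.815
v -0.805 2.91 1.959
f 1 38 17
f 38 12 41
f 17 41 6
f 38 41 17
f 1 17 13
f 17 6 18
f 13 18 2
f 17 18 13
f 1 13 22
f 13 2 23
f 22 23 8
f 13 23 22
f 1 22 34
f 22 8 37
f 34 37 11
f 22 37 34
f 1 34 38
f 34 11 42
f 38 42 12
f 34 42 38
f 2 18 29
f 18 6 32
f 29 32 10
f 18 32 29
f 6 41 19
f 41 12 40
f 19 40 5
f 41 40 19
f 12 42 39
f 42 11 35
f 39 35 3
f 42 35 39
f 11 37 36
f 37 8 24
f 36 24 7
f 37 24 36
f 8 23 28
f 23 2 25
f 28 25 9
f 23 25 28
f 4 30 16
f 30 10 31
f 16 31 5
f 30 31 16
f 4 16 14
f 16 5 15
f 14 15 3
f 16 15 14
f 4 14 21
f 14 3 20
f 21 20 7
f 14 20 21
f 4 21 26
f 21 7 27
f 26 27 9
f 21 27 26
f 4 26 30
f 26 9 33
f 30 33 10
f 26 33 30
f 5 31 19
f 31 10 32
f 19 32 6
f 31 32 19
f 3 15 39
f 15 5 40
f 39 40 12
f 15 40 39
f 7 20 36
f 20 3 35
f 36 35 11
f 20 35 36
f 9 27 28
f 27 7 24
f 28 24 8
f 27 24 28
f 10 33 29
f 33 9 25
f 29 25 2
f 33 25 29
f 44 46 43
f 47 44 43
f 43 46 45
f 45 47 43
f 44 50 46
f 48 44 47
f 48 50 44
f 46 50 45
f 49 47 45
f 45 50 49
f 49 48 47
f 50 48 49
f 52 54 51
f 55 52 51
f 51 54 53
f 53 55 51
f 52 58 54
f 56 52 55
f 56 58 52
f 54 58 53
f 57 55 53
f 53 58 57
f 57 56 55
f 58 56 57
f 60 59 62
f 60 62 61
f 62 59 63
f 62 63 61
f 63 59 64
f 63 64 61
f 64 59 65
f 64 65 61
f 65 59 66
f 65 66 61
f 66 59 67
f 66 67 61
f 67 59 68
f 67 68 61
f 68 59 69
f 68 69 61
f 69 59 70
f 69 70 61
f 70 59 71
f 70 71 61
f 71 59 72
f 71 72 61
f 72 59 73
f 72 73 61
f 73 59 60
f 73 60 61
f 75 74 78
f 75 78 76
f 76 78 79
f 76 79 77
f 78 74 80
f 78 80 79
f 79 80 81
f 79 81 77
f 80 74 82
f 80 82 81
f 81 82 83
f 81 83 77
f 82 74 84
f 82 84 83
f 83 84 85
f 83 85 77
f 84 74 86
f 84 86 85
f 85 86 87
f 85 87 77
f 86 74 88
f 86 88 87
f 87 88 89
f 87 89 77
f 88 74 90
f 88 90 89
f 89 90 91
f 89 91 77
f 90 74 92
f 90 92 91
f 91 92 93
f 91 93 77
f 92 74 94
f 92 94 93
f 93 94 95
f 93 95 77
f 94 74 96
f 94 96 95
f 95 96 97
f 95 97 77
f 96 74 98
f 96 98 97
f 97 98 99
f 97 99 77
f 98 74 100
f 98 100 99
f 99 100 101
f 99 101 77
f 100 74 75
f 100 75 101
f 101 75 76
f 101 76 77



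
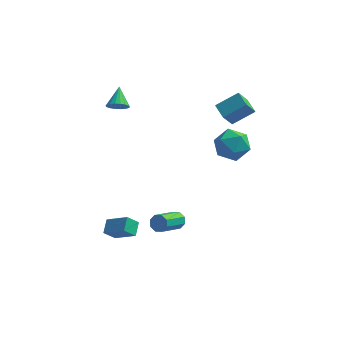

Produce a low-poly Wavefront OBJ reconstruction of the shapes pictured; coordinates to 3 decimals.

v -3.662 2.02 3.548
v -3.048 2.269 3.265
v -3.758 3.22 4.392
v -3.271 2.389 3.068
v -3.571 2.436 2.967
v -3.89 2.401 2.981
v -4.163 2.29 3.107
v -4.337 2.126 3.32
v -4.377 1.941 3.578
v -4.275 1.772 3.831
v -4.052 1.651 4.027
v -3.752 1.604 4.128
v -3.434 1.639 4.115
v -3.161 1.75 3.989
v -2.987 1.914 3.775
v -2.947 2.099 3.517
v 2.699 1.321 3.864
v 3.998 1.876 4.717
v 2.129 2.202 4.16
v 3.428 2.756 5.013
v 3.172 2.024 2.687
v 4.471 2.578 3.54
v 2.602 2.904 2.983
v 3.901 3.459 3.836
v -3.798 -2.854 -4.136
v -2.477 -3.371 -3.236
v -3.751 -1.959 -3.692
v -2.43 -2.476 -2.792
v -3.17 -2.524 -4.868
v -1.849 -3.041 -3.968
v -3.123 -1.629 -4.424
v -1.802 -2.146 -3.524
v 0.363 -1.585 -3.561
v 0.654 -1.994 -3.925
v -0.191 -3.504 -2.902
v -0.483 -3.095 -2.539
v 0.909 -1.878 -3.542
v 0.064 -3.387 -2.519
v 0.844 -1.59 -3.17
v -0.002 -3.099 -2.148
v 0.497 -1.299 -3.028
v -0.349 -2.809 -2.005
v 0.071 -1.176 -3.198
v -0.774 -2.686 -2.175
v -0.184 -1.293 -3.581
v -1.029 -2.802 -2.558
v -0.118 -1.581 -3.952
v -0.964 -3.09 -2.93
v 0.229 -1.871 -4.095
v -0.617 -3.381 -3.072
v 2.43 -0.862 3.579
v 3.199 -0.5 4.409
v 3.841 -1.82 2.691
v 4.61 -1.458 3.521
v 3.756 -2.236 3.801
v 2.884 -1.644 4.349
v 4.156 -0.676 2.751
v 3.284 -0.084 3.299
v 4.265 -0.385 3.898
v 4.018 -1.349 4.546
v 3.022 -0.971 2.554
v 2.775 -1.935 3.202
f 2 1 4
f 2 4 3
f 4 1 5
f 4 5 3
f 5 1 6
f 5 6 3
f 6 1 7
f 6 7 3
f 7 1 8
f 7 8 3
f 8 1 9
f 8 9 3
f 9 1 10
f 9 10 3
f 10 1 11
f 10 11 3
f 11 1 12
f 11 12 3
f 12 1 13
f 12 13 3
f 13 1 14
f 13 14 3
f 14 1 15
f 14 15 3
f 15 1 16
f 15 16 3
f 16 1 2
f 16 2 3
f 18 20 17
f 21 18 17
f 17 20 19
f 19 21 17
f 18 24 20
f 22 18 21
f 22 24 18
f 20 24 19
f 23 21 19
f 19 24 23
f 23 22 21
f 24 22 23
f 26 28 25
f 29 26 25
f 25 28 27
f 27 29 25
f 26 32 28
f 30 26 29
f 30 32 26
f 28 32 27
f 31 29 27
f 27 32 31
f 31 30 29
f 32 30 31
f 34 33 37
f 34 37 35
f 35 37 38
f 35 38 36
f 37 33 39
f 37 39 38
f 38 39 40
f 38 40 36
f 39 33 41
f 39 41 40
f 40 41 42
f 40 42 36
f 41 33 43
f 41 43 42
f 42 43 44
f 42 44 36
f 43 33 45
f 43 45 44
f 44 45 46
f 44 46 36
f 45 33 47
f 45 47 46
f 46 47 48
f 46 48 36
f 47 33 49
f 47 49 48
f 48 49 50
f 48 50 36
f 49 33 34
f 49 34 50
f 50 34 35
f 50 35 36
f 51 62 56
f 51 56 52
f 51 52 58
f 51 58 61
f 51 61 62
f 52 56 60
f 56 62 55
f 62 61 53
f 61 58 57
f 58 52 59
f 54 60 55
f 54 55 53
f 54 53 57
f 54 57 59
f 54 59 60
f 55 60 56
f 53 55 62
f 57 53 61
f 59 57 58
f 60 59 52



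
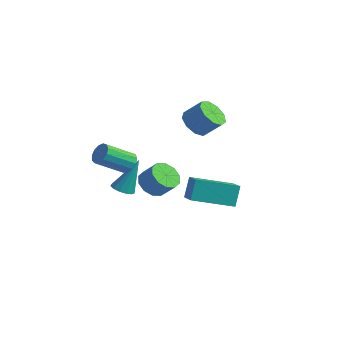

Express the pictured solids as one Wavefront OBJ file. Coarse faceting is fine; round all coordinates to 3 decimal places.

v -0.344 2.847 1.367
v 0.105 3.297 0.73
v 0.914 3.743 1.616
v 0.464 3.293 2.253
v -0.343 3.65 0.961
v 0.466 4.096 1.847
v -0.792 3.628 1.382
v 0.017 4.074 2.268
v -1.031 3.24 1.796
v -0.222 3.686 2.682
v -0.949 2.668 2.009
v -0.14 3.114 2.895
v -0.584 2.18 1.922
v 0.224 2.626 2.808
v -0.107 2.004 1.575
v 0.702 2.45 2.461
v 0.259 2.222 1.131
v 1.068 2.669 2.017
v 0.343 2.733 0.797
v 1.152 3.179 1.683
v -2.334 -0.247 -2.867
v -1.698 -0.217 -2.996
v -1.986 0.567 -0.973
v -1.841 0.101 -3.107
v -2.14 0.309 -3.141
v -2.501 0.341 -3.088
v -2.809 0.186 -2.965
v -2.967 -0.106 -2.811
v -2.923 -0.443 -2.674
v -2.693 -0.718 -2.598
v -2.349 -0.843 -2.608
v -2 -0.779 -2.7
v -1.757 -0.545 -2.845
v 0.136 -2.128 0.641
v 0.57 -1.995 1.077
v 0.019 -3.34 2.035
v -0.416 -3.472 1.599
v 0.28 -1.812 1.167
v -0.272 -3.156 2.125
v -0.057 -1.73 1.09
v -0.608 -3.074 2.047
v -0.332 -1.773 0.87
v -0.883 -3.117 1.828
v -0.459 -1.929 0.578
v -1.01 -3.274 1.535
v -0.397 -2.149 0.305
v -0.948 -3.493 1.263
v -0.166 -2.361 0.14
v -0.717 -3.706 1.097
v 0.161 -2.5 0.133
v -0.39 -3.844 1.091
v 0.48 -2.52 0.288
v -0.072 -3.865 1.246
v 0.689 -2.416 0.555
v 0.138 -3.76 1.513
v 0.723 -2.22 0.849
v 0.172 -3.565 1.807
v 3.777 -1.628 -0.654
v 3.586 -1.096 0.439
v 2.579 -0.842 -1.245
v 2.388 -0.311 -0.153
v 5.112 -0.009 -1.207
v 4.921 0.522 -0.115
v 3.914 0.776 -1.799
v 3.723 1.308 -0.706
v 1.953 -2.349 0.023
v 2.398 -1.887 -0.504
v 3.152 -1.708 0.291
v 2.707 -2.171 0.817
v 2.068 -1.578 -0.26
v 2.823 -1.399 0.534
v 1.695 -1.563 0.091
v 2.449 -1.385 0.885
v 1.42 -1.849 0.416
v 2.174 -1.671 1.211
v 1.349 -2.326 0.591
v 2.103 -2.148 1.386
v 1.508 -2.812 0.549
v 2.262 -2.633 1.344
v 1.837 -3.121 0.306
v 2.592 -2.942 1.1
v 2.211 -3.135 -0.045
v 2.965 -2.957 0.749
v 2.486 -2.849 -0.371
v 3.24 -2.671 0.424
v 2.557 -2.372 -0.546
v 3.311 -2.194 0.249
f 2 1 5
f 2 5 3
f 3 5 6
f 3 6 4
f 5 1 7
f 5 7 6
f 6 7 8
f 6 8 4
f 7 1 9
f 7 9 8
f 8 9 10
f 8 10 4
f 9 1 11
f 9 11 10
f 10 11 12
f 10 12 4
f 11 1 13
f 11 13 12
f 12 13 14
f 12 14 4
f 13 1 15
f 13 15 14
f 14 15 16
f 14 16 4
f 15 1 17
f 15 17 16
f 16 17 18
f 16 18 4
f 17 1 19
f 17 19 18
f 18 19 20
f 18 20 4
f 19 1 2
f 19 2 20
f 20 2 3
f 20 3 4
f 22 21 24
f 22 24 23
f 24 21 25
f 24 25 23
f 25 21 26
f 25 26 23
f 26 21 27
f 26 27 23
f 27 21 28
f 27 28 23
f 28 21 29
f 28 29 23
f 29 21 30
f 29 30 23
f 30 21 31
f 30 31 23
f 31 21 32
f 31 32 23
f 32 21 33
f 32 33 23
f 33 21 22
f 33 22 23
f 35 34 38
f 35 38 36
f 36 38 39
f 36 39 37
f 38 34 40
f 38 40 39
f 39 40 41
f 39 41 37
f 40 34 42
f 40 42 41
f 41 42 43
f 41 43 37
f 42 34 44
f 42 44 43
f 43 44 45
f 43 45 37
f 44 34 46
f 44 46 45
f 45 46 47
f 45 47 37
f 46 34 48
f 46 48 47
f 47 48 49
f 47 49 37
f 48 34 50
f 48 50 49
f 49 50 51
f 49 51 37
f 50 34 52
f 50 52 51
f 51 52 53
f 51 53 37
f 52 34 54
f 52 54 53
f 53 54 55
f 53 55 37
f 54 34 56
f 54 56 55
f 55 56 57
f 55 57 37
f 56 34 35
f 56 35 57
f 57 35 36
f 57 36 37
f 59 61 58
f 62 59 58
f 58 61 60
f 60 62 58
f 59 65 61
f 63 59 62
f 63 65 59
f 61 65 60
f 64 62 60
f 60 65 64
f 64 63 62
f 65 63 64
f 67 66 70
f 67 70 68
f 68 70 71
f 68 71 69
f 70 66 72
f 70 72 71
f 71 72 73
f 71 73 69
f 72 66 74
f 72 74 73
f 73 74 75
f 73 75 69
f 74 66 76
f 74 76 75
f 75 76 77
f 75 77 69
f 76 66 78
f 76 78 77
f 77 78 79
f 77 79 69
f 78 66 80
f 78 80 79
f 79 80 81
f 79 81 69
f 80 66 82
f 80 82 81
f 81 82 83
f 81 83 69
f 82 66 84
f 82 84 83
f 83 84 85
f 83 85 69
f 84 66 86
f 84 86 85
f 85 86 87
f 85 87 69
f 86 66 67
f 86 67 87
f 87 67 68
f 87 68 69



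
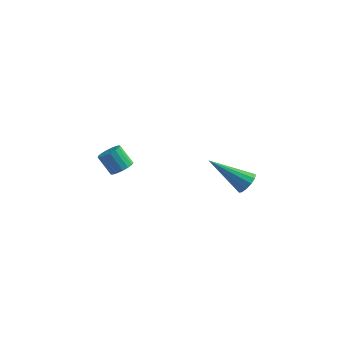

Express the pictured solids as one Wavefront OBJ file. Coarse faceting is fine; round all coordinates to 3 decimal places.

v -2.105 0.515 2.484
v -1.636 0.526 2.843
v -2.307 0.675 3.714
v -2.775 0.665 3.356
v -1.671 0.796 2.769
v -2.342 0.946 3.641
v -1.806 1.002 2.63
v -2.476 1.152 3.502
v -2.009 1.097 2.458
v -2.679 1.246 3.33
v -2.234 1.058 2.292
v -2.904 1.207 3.164
v -2.429 0.895 2.17
v -3.1 1.044 3.041
v -2.55 0.645 2.119
v -3.221 0.794 2.991
v -2.569 0.365 2.153
v -3.24 0.514 3.025
v -2.482 0.12 2.262
v -3.152 0.269 3.134
v -2.308 -0.035 2.422
v -2.979 0.114 3.294
v -2.088 -0.064 2.596
v -2.758 0.086 3.468
v -1.871 0.04 2.745
v -2.542 0.19 3.617
v -1.708 0.253 2.834
v -2.379 0.403 3.706
v 3.756 0.426 3.101
v 4.055 0.677 3.556
v 2.064 0.194 4.339
v 3.901 0.929 3.393
v 3.701 1.022 3.136
v 3.518 0.925 2.869
v 3.411 0.67 2.675
v 3.414 0.337 2.616
v 3.525 0.032 2.711
v 3.71 -0.148 2.93
v 3.909 -0.145 3.203
v 4.06 0.038 3.444
v 4.115 0.345 3.575
f 2 1 5
f 2 5 3
f 3 5 6
f 3 6 4
f 5 1 7
f 5 7 6
f 6 7 8
f 6 8 4
f 7 1 9
f 7 9 8
f 8 9 10
f 8 10 4
f 9 1 11
f 9 11 10
f 10 11 12
f 10 12 4
f 11 1 13
f 11 13 12
f 12 13 14
f 12 14 4
f 13 1 15
f 13 15 14
f 14 15 16
f 14 16 4
f 15 1 17
f 15 17 16
f 16 17 18
f 16 18 4
f 17 1 19
f 17 19 18
f 18 19 20
f 18 20 4
f 19 1 21
f 19 21 20
f 20 21 22
f 20 22 4
f 21 1 23
f 21 23 22
f 22 23 24
f 22 24 4
f 23 1 25
f 23 25 24
f 24 25 26
f 24 26 4
f 25 1 27
f 25 27 26
f 26 27 28
f 26 28 4
f 27 1 2
f 27 2 28
f 28 2 3
f 28 3 4
f 30 29 32
f 30 32 31
f 32 29 33
f 32 33 31
f 33 29 34
f 33 34 31
f 34 29 35
f 34 35 31
f 35 29 36
f 35 36 31
f 36 29 37
f 36 37 31
f 37 29 38
f 37 38 31
f 38 29 39
f 38 39 31
f 39 29 40
f 39 40 31
f 40 29 41
f 40 41 31
f 41 29 30
f 41 30 31



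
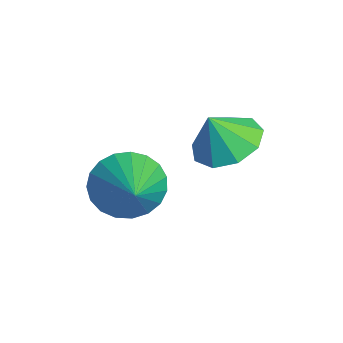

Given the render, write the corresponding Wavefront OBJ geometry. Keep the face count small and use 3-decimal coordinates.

v 0.116 2.879 1.007
v 1.085 2.846 0.984
v 0.124 2.381 2.033
v 0.884 3.414 1.262
v 0.324 3.732 1.42
v -0.334 3.651 1.386
v -0.781 3.208 1.174
v -0.808 2.612 0.884
v -0.403 2.141 0.652
v 0.245 2.015 0.586
v 0.833 2.294 0.717
v -0.979 0.634 -1.025
v -0.546 0.207 -1.845
v 0.619 0.426 -0.075
v -0.458 0.618 -1.903
v -0.461 1.032 -1.809
v -0.552 1.376 -1.579
v -0.718 1.593 -1.254
v -0.928 1.644 -0.889
v -1.147 1.52 -0.548
v -1.337 1.242 -0.289
v -1.465 0.86 -0.158
v -1.509 0.439 -0.176
v -1.461 0.051 -0.341
v -1.33 -0.236 -0.625
v -1.138 -0.373 -0.978
v -0.918 -0.335 -1.338
v -0.709 -0.13 -1.645
f 2 1 4
f 2 4 3
f 4 1 5
f 4 5 3
f 5 1 6
f 5 6 3
f 6 1 7
f 6 7 3
f 7 1 8
f 7 8 3
f 8 1 9
f 8 9 3
f 9 1 10
f 9 10 3
f 10 1 11
f 10 11 3
f 11 1 2
f 11 2 3
f 13 12 15
f 13 15 14
f 15 12 16
f 15 16 14
f 16 12 17
f 16 17 14
f 17 12 18
f 17 18 14
f 18 12 19
f 18 19 14
f 19 12 20
f 19 20 14
f 20 12 21
f 20 21 14
f 21 12 22
f 21 22 14
f 22 12 23
f 22 23 14
f 23 12 24
f 23 24 14
f 24 12 25
f 24 25 14
f 25 12 26
f 25 26 14
f 26 12 27
f 26 27 14
f 27 12 28
f 27 28 14
f 28 12 13
f 28 13 14



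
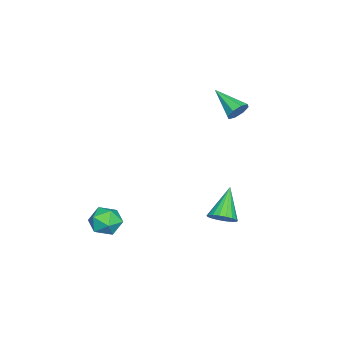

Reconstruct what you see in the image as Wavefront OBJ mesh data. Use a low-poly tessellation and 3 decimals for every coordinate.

v 1.635 2.975 -1.83
v 2.107 3.319 -1.329
v 0.225 2.925 -0.47
v 1.951 3.584 -1.481
v 1.732 3.728 -1.702
v 1.494 3.722 -1.949
v 1.284 3.569 -2.172
v 1.144 3.298 -2.328
v 1.1 2.963 -2.385
v 1.163 2.63 -2.332
v 1.319 2.365 -2.18
v 1.538 2.222 -1.958
v 1.776 2.227 -1.712
v 1.986 2.38 -1.489
v 2.126 2.651 -1.333
v 2.169 2.987 -1.276
v 1.395 -2.248 -3.422
v 2.237 -2.705 -3.294
v 0.703 -3.615 -3.746
v 1.545 -4.072 -3.618
v 1.089 -3.677 -2.861
v 1.517 -2.833 -2.661
v 1.423 -3.487 -4.379
v 1.851 -2.643 -4.179
v 2.255 -3.471 -3.885
v 2.049 -3.589 -2.947
v 0.891 -2.731 -4.093
v 0.685 -2.849 -3.155
v -2.78 2.365 3.104
v -2.208 2.274 3.46
v -3.56 0.895 3.976
v -2.543 2.593 3.699
v -3.016 2.779 3.589
v -3.351 2.723 3.195
v -3.352 2.457 2.747
v -3.017 2.138 2.508
v -2.543 1.952 2.618
v -2.208 2.008 3.012
f 2 1 4
f 2 4 3
f 4 1 5
f 4 5 3
f 5 1 6
f 5 6 3
f 6 1 7
f 6 7 3
f 7 1 8
f 7 8 3
f 8 1 9
f 8 9 3
f 9 1 10
f 9 10 3
f 10 1 11
f 10 11 3
f 11 1 12
f 11 12 3
f 12 1 13
f 12 13 3
f 13 1 14
f 13 14 3
f 14 1 15
f 14 15 3
f 15 1 16
f 15 16 3
f 16 1 2
f 16 2 3
f 17 28 22
f 17 22 18
f 17 18 24
f 17 24 27
f 17 27 28
f 18 22 26
f 22 28 21
f 28 27 19
f 27 24 23
f 24 18 25
f 20 26 21
f 20 21 19
f 20 19 23
f 20 23 25
f 20 25 26
f 21 26 22
f 19 21 28
f 23 19 27
f 25 23 24
f 26 25 18
f 30 29 32
f 30 32 31
f 32 29 33
f 32 33 31
f 33 29 34
f 33 34 31
f 34 29 35
f 34 35 31
f 35 29 36
f 35 36 31
f 36 29 37
f 36 37 31
f 37 29 38
f 37 38 31
f 38 29 30
f 38 30 31



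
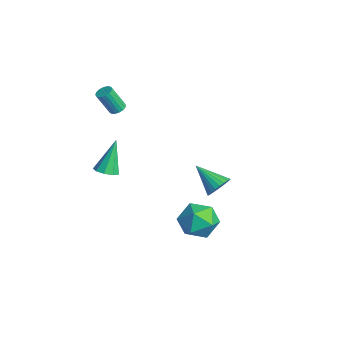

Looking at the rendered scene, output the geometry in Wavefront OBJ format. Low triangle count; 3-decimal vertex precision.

v -3.434 -2.987 2.324
v -3.143 -3.376 2.169
v -3.335 -4.082 3.581
v -3.626 -3.693 3.736
v -2.992 -3.234 2.261
v -3.184 -3.94 3.673
v -2.929 -3.042 2.365
v -3.121 -3.748 3.777
v -2.965 -2.84 2.461
v -3.157 -3.546 3.873
v -3.095 -2.667 2.53
v -3.287 -3.373 3.942
v -3.291 -2.557 2.559
v -3.483 -3.263 3.97
v -3.516 -2.532 2.54
v -3.708 -3.238 3.952
v -3.725 -2.598 2.479
v -3.917 -3.304 3.891
v -3.876 -2.74 2.387
v -4.068 -3.446 3.799
v -3.939 -2.932 2.283
v -4.131 -3.638 3.695
v -3.903 -3.134 2.187
v -4.095 -3.84 3.599
v -3.773 -3.307 2.118
v -3.965 -4.013 3.53
v -3.577 -3.417 2.09
v -3.769 -4.123 3.501
v -3.352 -3.442 2.108
v -3.544 -4.148 3.52
v -1.749 -4.276 -1.352
v -1.253 -3.733 -1.429
v -2.311 -3.484 0.612
v -1.701 -3.587 -1.616
v -2.171 -3.763 -1.679
v -2.444 -4.18 -1.589
v -2.392 -4.642 -1.388
v -2.039 -4.932 -1.17
v -1.551 -4.916 -1.037
v -1.156 -4.6 -1.051
v -1.038 -4.133 -1.206
v 2.347 -1.333 -2.848
v 2.989 -0.528 -3.54
v 3.851 -1.392 -1.52
v 4.493 -0.587 -2.212
v 3.47 -0.215 -1.616
v 2.54 -0.179 -2.437
v 4.3 -1.741 -2.623
v 3.37 -1.705 -3.444
v 4.196 -0.78 -3.401
v 3.683 0.163 -2.778
v 3.157 -2.083 -2.282
v 2.644 -1.14 -1.659
v -1.442 2.224 -4.328
v -0.858 1.749 -3.934
v -2.858 1.376 -3.252
v -0.868 2.016 -3.737
v -0.966 2.314 -3.63
v -1.136 2.599 -3.629
v -1.352 2.826 -3.734
v -1.583 2.962 -3.93
v -1.792 2.986 -4.187
v -1.948 2.894 -4.465
v -2.026 2.7 -4.722
v -2.016 2.433 -4.919
v -1.919 2.135 -5.026
v -1.749 1.85 -5.027
v -1.532 1.622 -4.921
v -1.302 1.486 -4.725
v -1.093 1.462 -4.469
v -0.937 1.555 -4.191
f 2 1 5
f 2 5 3
f 3 5 6
f 3 6 4
f 5 1 7
f 5 7 6
f 6 7 8
f 6 8 4
f 7 1 9
f 7 9 8
f 8 9 10
f 8 10 4
f 9 1 11
f 9 11 10
f 10 11 12
f 10 12 4
f 11 1 13
f 11 13 12
f 12 13 14
f 12 14 4
f 13 1 15
f 13 15 14
f 14 15 16
f 14 16 4
f 15 1 17
f 15 17 16
f 16 17 18
f 16 18 4
f 17 1 19
f 17 19 18
f 18 19 20
f 18 20 4
f 19 1 21
f 19 21 20
f 20 21 22
f 20 22 4
f 21 1 23
f 21 23 22
f 22 23 24
f 22 24 4
f 23 1 25
f 23 25 24
f 24 25 26
f 24 26 4
f 25 1 27
f 25 27 26
f 26 27 28
f 26 28 4
f 27 1 29
f 27 29 28
f 28 29 30
f 28 30 4
f 29 1 2
f 29 2 30
f 30 2 3
f 30 3 4
f 32 31 34
f 32 34 33
f 34 31 35
f 34 35 33
f 35 31 36
f 35 36 33
f 36 31 37
f 36 37 33
f 37 31 38
f 37 38 33
f 38 31 39
f 38 39 33
f 39 31 40
f 39 40 33
f 40 31 41
f 40 41 33
f 41 31 32
f 41 32 33
f 42 53 47
f 42 47 43
f 42 43 49
f 42 49 52
f 42 52 53
f 43 47 51
f 47 53 46
f 53 52 44
f 52 49 48
f 49 43 50
f 45 51 46
f 45 46 44
f 45 44 48
f 45 48 50
f 45 50 51
f 46 51 47
f 44 46 53
f 48 44 52
f 50 48 49
f 51 50 43
f 55 54 57
f 55 57 56
f 57 54 58
f 57 58 56
f 58 54 59
f 58 59 56
f 59 54 60
f 59 60 56
f 60 54 61
f 60 61 56
f 61 54 62
f 61 62 56
f 62 54 63
f 62 63 56
f 63 54 64
f 63 64 56
f 64 54 65
f 64 65 56
f 65 54 66
f 65 66 56
f 66 54 67
f 66 67 56
f 67 54 68
f 67 68 56
f 68 54 69
f 68 69 56
f 69 54 70
f 69 70 56
f 70 54 71
f 70 71 56
f 71 54 55
f 71 55 56



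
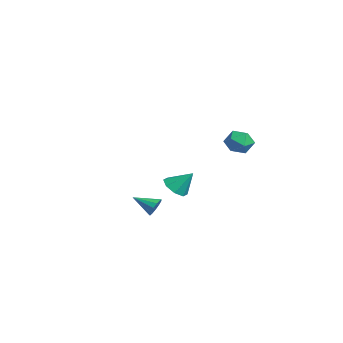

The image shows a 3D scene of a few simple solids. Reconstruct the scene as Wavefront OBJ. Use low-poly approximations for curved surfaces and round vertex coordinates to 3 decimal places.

v 3.859 -3.44 -1.287
v 4.102 -3.801 -1.655
v 3.241 -4.4 -0.753
v 4.297 -3.786 -1.401
v 4.354 -3.661 -1.111
v 4.253 -3.465 -0.877
v 4.027 -3.262 -0.773
v 3.748 -3.115 -0.832
v 3.504 -3.072 -1.036
v 3.372 -3.145 -1.32
v 3.395 -3.312 -1.593
v 3.565 -3.52 -1.769
v 3.829 -3.702 -1.792
v 3.762 1.027 1.825
v 4.209 0.836 2.46
v 2.691 0.764 2.5
v 3.138 0.573 3.135
v 3.096 1.333 2.89
v 3.758 1.495 2.473
v 3.142 0.105 2.487
v 3.804 0.267 2.07
v 3.826 0.266 2.868
v 3.797 1.024 3.118
v 3.103 0.576 1.842
v 3.074 1.334 2.092
v -3.181 -0.584 -2.756
v -2.413 -0.844 -2.875
v -2.739 0.244 -1.704
v -2.55 -0.336 -3.217
v -3.056 0.027 -3.289
v -3.636 0.033 -3.049
v -3.95 -0.323 -2.638
v -3.813 -0.831 -2.296
v -3.306 -1.194 -2.224
v -2.727 -1.2 -2.463
f 2 1 4
f 2 4 3
f 4 1 5
f 4 5 3
f 5 1 6
f 5 6 3
f 6 1 7
f 6 7 3
f 7 1 8
f 7 8 3
f 8 1 9
f 8 9 3
f 9 1 10
f 9 10 3
f 10 1 11
f 10 11 3
f 11 1 12
f 11 12 3
f 12 1 13
f 12 13 3
f 13 1 2
f 13 2 3
f 14 25 19
f 14 19 15
f 14 15 21
f 14 21 24
f 14 24 25
f 15 19 23
f 19 25 18
f 25 24 16
f 24 21 20
f 21 15 22
f 17 23 18
f 17 18 16
f 17 16 20
f 17 20 22
f 17 22 23
f 18 23 19
f 16 18 25
f 20 16 24
f 22 20 21
f 23 22 15
f 27 26 29
f 27 29 28
f 29 26 30
f 29 30 28
f 30 26 31
f 30 31 28
f 31 26 32
f 31 32 28
f 32 26 33
f 32 33 28
f 33 26 34
f 33 34 28
f 34 26 35
f 34 35 28
f 35 26 27
f 35 27 28



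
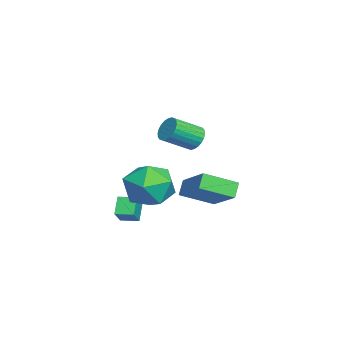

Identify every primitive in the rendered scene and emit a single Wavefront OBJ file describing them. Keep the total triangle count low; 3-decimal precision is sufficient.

v -2.908 -3.65 -2.341
v -2.184 -3.807 -1.654
v -2.774 -2.842 -2.297
v -2.05 -3 -1.61
v -2.25 -3.72 -3.05
v -1.526 -3.878 -2.363
v -2.116 -2.913 -3.006
v -1.392 -3.07 -2.319
v -4.206 0.243 -1.979
v -3.781 -1.212 -1.301
v -2.712 1.171 -0.925
v -2.287 -0.284 -0.248
v -3.673 0.104 -2.612
v -3.248 -1.351 -1.935
v -2.179 1.032 -1.559
v -1.754 -0.423 -0.881
v -0.216 -0.491 2.528
v 0.264 -0.501 2.136
v 0.816 -1.579 2.839
v 0.336 -1.569 3.232
v 0.345 -0.349 2.306
v 0.897 -1.427 3.009
v 0.34 -0.219 2.509
v 0.892 -1.296 3.213
v 0.251 -0.13 2.716
v 0.803 -1.207 3.419
v 0.091 -0.096 2.894
v 0.643 -1.173 3.597
v -0.116 -0.122 3.016
v 0.436 -1.199 3.719
v -0.338 -0.204 3.064
v 0.214 -1.282 3.767
v -0.542 -0.331 3.031
v 0.01 -1.408 3.734
v -0.696 -0.481 2.921
v -0.144 -1.559 3.624
v -0.777 -0.633 2.751
v -0.225 -1.711 3.454
v -0.772 -0.764 2.547
v -0.22 -1.841 3.251
v -0.683 -0.853 2.341
v -0.131 -1.93 3.044
v -0.523 -0.887 2.163
v 0.029 -1.964 2.866
v -0.316 -0.861 2.041
v 0.236 -1.938 2.744
v -0.094 -0.778 1.993
v 0.458 -1.856 2.696
v 0.11 -0.652 2.026
v 0.662 -1.729 2.729
v -1.254 -2.188 -0.471
v -0.825 -1.626 0.536
v 0.525 -3.034 -0.756
v 0.954 -2.472 0.251
v 0.118 -3.369 0.355
v -0.981 -2.846 0.532
v 0.681 -1.814 -0.752
v -0.418 -1.291 -0.575
v 0.371 -1.395 0.363
v 0.023 -2.356 1.047
v -0.323 -2.304 -1.267
v -0.671 -3.265 -0.583
f 2 4 1
f 5 2 1
f 1 4 3
f 3 5 1
f 2 8 4
f 6 2 5
f 6 8 2
f 4 8 3
f 7 5 3
f 3 8 7
f 7 6 5
f 8 6 7
f 10 12 9
f 13 10 9
f 9 12 11
f 11 13 9
f 10 16 12
f 14 10 13
f 14 16 10
f 12 16 11
f 15 13 11
f 11 16 15
f 15 14 13
f 16 14 15
f 18 17 21
f 18 21 19
f 19 21 22
f 19 22 20
f 21 17 23
f 21 23 22
f 22 23 24
f 22 24 20
f 23 17 25
f 23 25 24
f 24 25 26
f 24 26 20
f 25 17 27
f 25 27 26
f 26 27 28
f 26 28 20
f 27 17 29
f 27 29 28
f 28 29 30
f 28 30 20
f 29 17 31
f 29 31 30
f 30 31 32
f 30 32 20
f 31 17 33
f 31 33 32
f 32 33 34
f 32 34 20
f 33 17 35
f 33 35 34
f 34 35 36
f 34 36 20
f 35 17 37
f 35 37 36
f 36 37 38
f 36 38 20
f 37 17 39
f 37 39 38
f 38 39 40
f 38 40 20
f 39 17 41
f 39 41 40
f 40 41 42
f 40 42 20
f 41 17 43
f 41 43 42
f 42 43 44
f 42 44 20
f 43 17 45
f 43 45 44
f 44 45 46
f 44 46 20
f 45 17 47
f 45 47 46
f 46 47 48
f 46 48 20
f 47 17 49
f 47 49 48
f 48 49 50
f 48 50 20
f 49 17 18
f 49 18 50
f 50 18 19
f 50 19 20
f 51 62 56
f 51 56 52
f 51 52 58
f 51 58 61
f 51 61 62
f 52 56 60
f 56 62 55
f 62 61 53
f 61 58 57
f 58 52 59
f 54 60 55
f 54 55 53
f 54 53 57
f 54 57 59
f 54 59 60
f 55 60 56
f 53 55 62
f 57 53 61
f 59 57 58
f 60 59 52



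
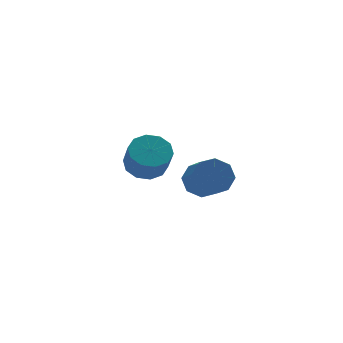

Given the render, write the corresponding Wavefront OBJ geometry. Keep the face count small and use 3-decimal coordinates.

v 0.798 -2.401 0.949
v 1.672 -2.618 0.763
v 1.537 -3.955 1.685
v 0.662 -3.739 1.871
v 1.611 -2.216 1.337
v 1.476 -3.553 2.259
v 1.073 -1.922 1.684
v 0.938 -3.26 2.606
v 0.374 -1.909 1.601
v 0.239 -3.247 2.523
v -0.077 -2.185 1.135
v -0.212 -3.522 2.057
v -0.016 -2.587 0.561
v -0.151 -3.924 1.483
v 0.522 -2.88 0.214
v 0.387 -4.218 1.136
v 1.221 -2.893 0.297
v 1.086 -4.231 1.219
v 0.107 2.012 -0.086
v 1.088 2.118 0.078
v 0.974 1.294 1.29
v -0.007 1.188 1.126
v 0.795 2.581 0.365
v 0.681 1.757 1.577
v 0.239 2.826 0.48
v 0.125 2.002 1.692
v -0.367 2.76 0.378
v -0.481 1.936 1.59
v -0.792 2.409 0.099
v -0.906 1.585 1.311
v -0.874 1.906 -0.25
v -0.988 1.082 0.962
v -0.581 1.443 -0.537
v -0.695 0.619 0.675
v -0.025 1.198 -0.652
v -0.139 0.374 0.56
v 0.581 1.264 -0.55
v 0.467 0.44 0.662
v 1.006 1.615 -0.271
v 0.892 0.791 0.941
f 2 1 5
f 2 5 3
f 3 5 6
f 3 6 4
f 5 1 7
f 5 7 6
f 6 7 8
f 6 8 4
f 7 1 9
f 7 9 8
f 8 9 10
f 8 10 4
f 9 1 11
f 9 11 10
f 10 11 12
f 10 12 4
f 11 1 13
f 11 13 12
f 12 13 14
f 12 14 4
f 13 1 15
f 13 15 14
f 14 15 16
f 14 16 4
f 15 1 17
f 15 17 16
f 16 17 18
f 16 18 4
f 17 1 2
f 17 2 18
f 18 2 3
f 18 3 4
f 20 19 23
f 20 23 21
f 21 23 24
f 21 24 22
f 23 19 25
f 23 25 24
f 24 25 26
f 24 26 22
f 25 19 27
f 25 27 26
f 26 27 28
f 26 28 22
f 27 19 29
f 27 29 28
f 28 29 30
f 28 30 22
f 29 19 31
f 29 31 30
f 30 31 32
f 30 32 22
f 31 19 33
f 31 33 32
f 32 33 34
f 32 34 22
f 33 19 35
f 33 35 34
f 34 35 36
f 34 36 22
f 35 19 37
f 35 37 36
f 36 37 38
f 36 38 22
f 37 19 39
f 37 39 38
f 38 39 40
f 38 40 22
f 39 19 20
f 39 20 40
f 40 20 21
f 40 21 22

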